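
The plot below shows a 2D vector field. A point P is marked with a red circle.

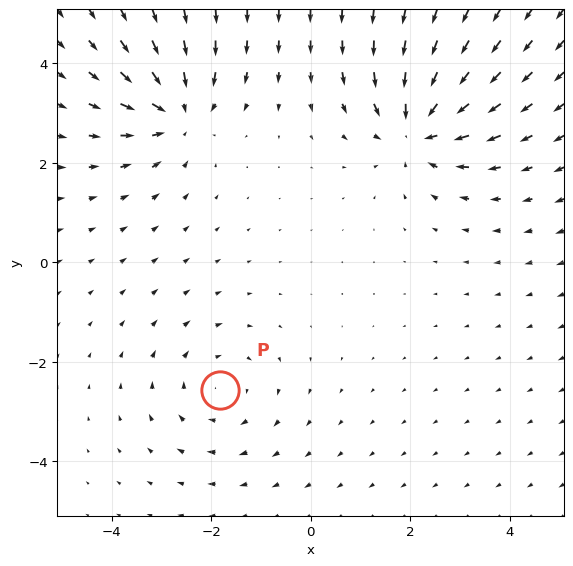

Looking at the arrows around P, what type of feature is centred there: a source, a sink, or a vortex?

At P (-1.8, -2.6) the arrows circulate clockwise. Divergence ≈0, curl about -2 — near-zero divergence with nonzero curl is a vortex.

vortex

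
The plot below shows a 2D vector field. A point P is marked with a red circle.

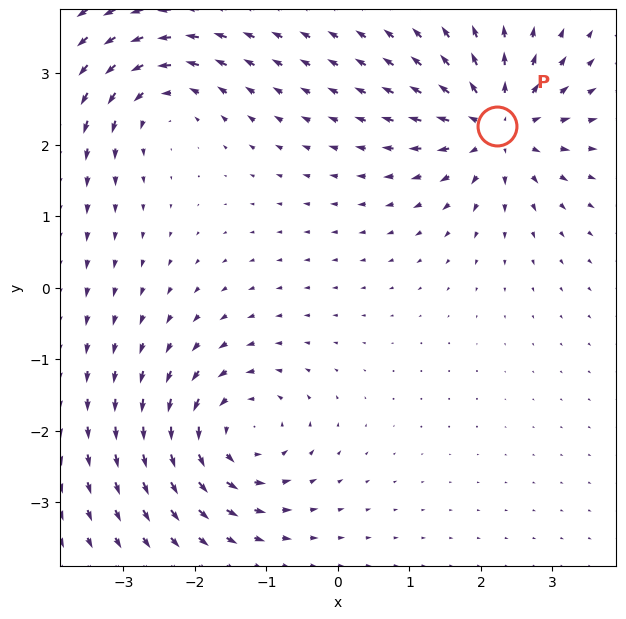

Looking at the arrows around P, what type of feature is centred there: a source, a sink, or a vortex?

At P (2.2, 2.3) the arrows spread outward. Divergence about +5, curl ≈0 — positive divergence with near-zero curl is a source.

source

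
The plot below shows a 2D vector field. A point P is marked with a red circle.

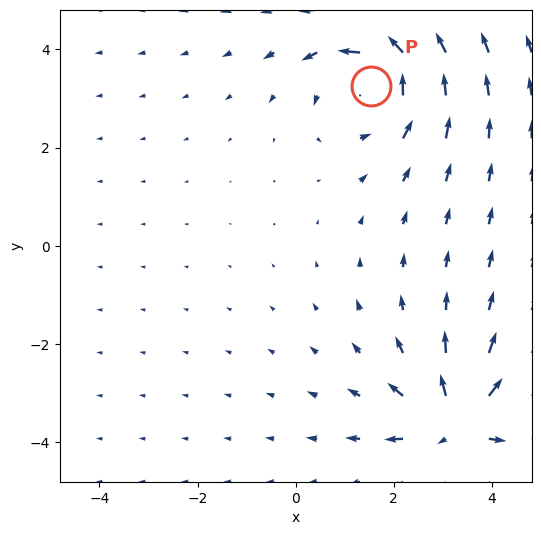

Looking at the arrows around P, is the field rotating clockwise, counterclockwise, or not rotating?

Near P at (1.5, 3.3) the arrows circulate counterclockwise. The curl (z-component) there is about +3; positive curl means counterclockwise rotation.

counterclockwise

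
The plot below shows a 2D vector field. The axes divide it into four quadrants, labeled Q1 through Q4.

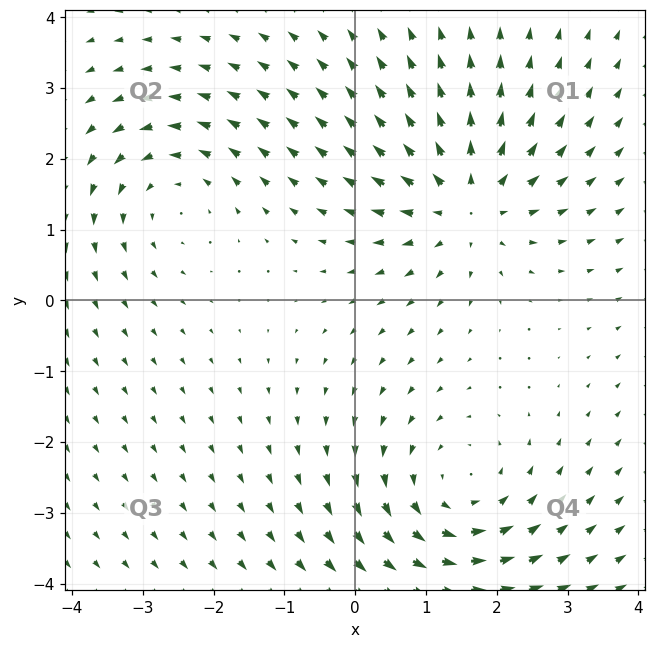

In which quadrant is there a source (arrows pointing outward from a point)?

The source sits at approximately (1.6, 1.4), which lies in quadrant Q1. The divergence there is about +4, positive as expected for a source.

Q1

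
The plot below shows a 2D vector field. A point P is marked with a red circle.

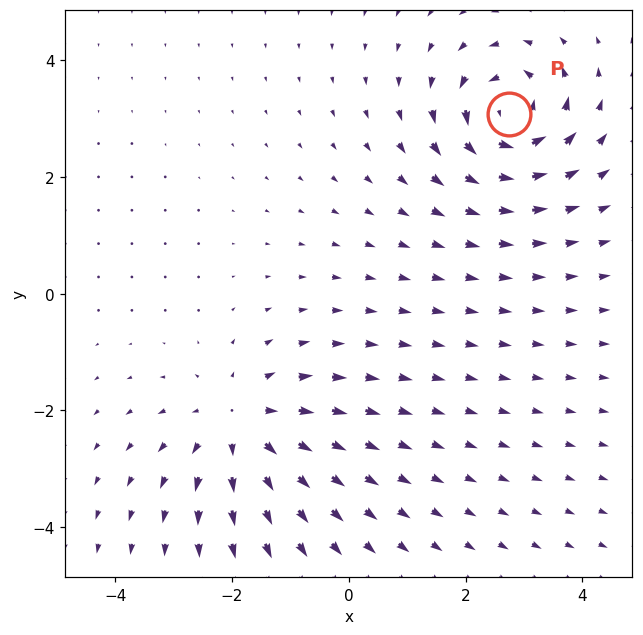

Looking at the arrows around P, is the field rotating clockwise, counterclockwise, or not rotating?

counterclockwise

Near P at (2.7, 3.1) the arrows circulate counterclockwise. The curl (z-component) there is about +5; positive curl means counterclockwise rotation.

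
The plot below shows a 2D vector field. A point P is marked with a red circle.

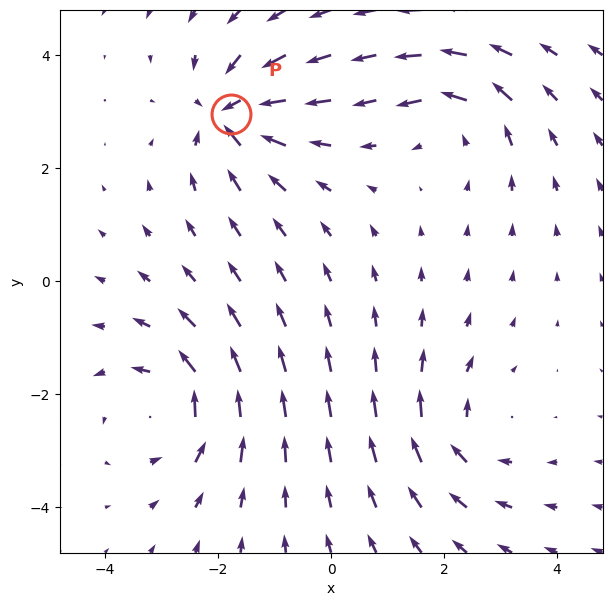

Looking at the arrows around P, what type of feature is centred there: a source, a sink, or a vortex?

At P (-1.8, 3.0) the arrows converge inward. Divergence about -7, curl ≈0 — negative divergence with near-zero curl is a sink.

sink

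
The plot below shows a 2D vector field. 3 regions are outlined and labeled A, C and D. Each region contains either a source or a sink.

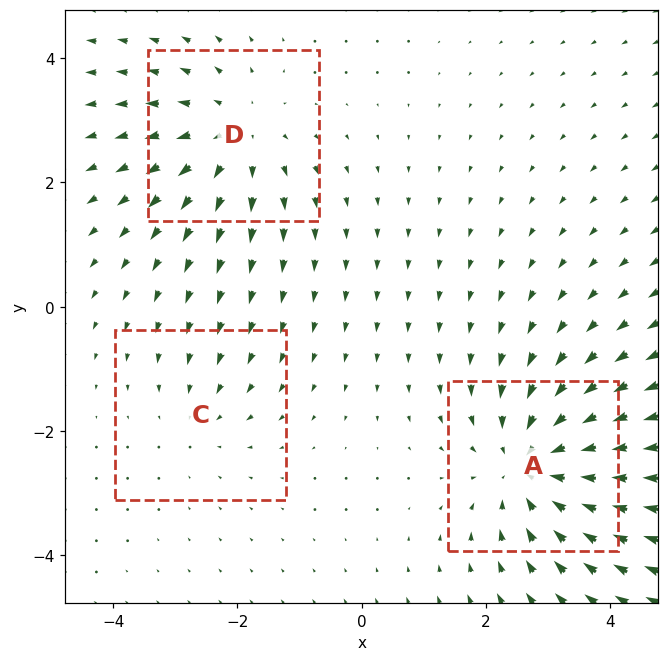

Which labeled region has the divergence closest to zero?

Divergence at each region's feature centre — A: about -4, C: about -2, D: about +3. Region C is closest to zero.

C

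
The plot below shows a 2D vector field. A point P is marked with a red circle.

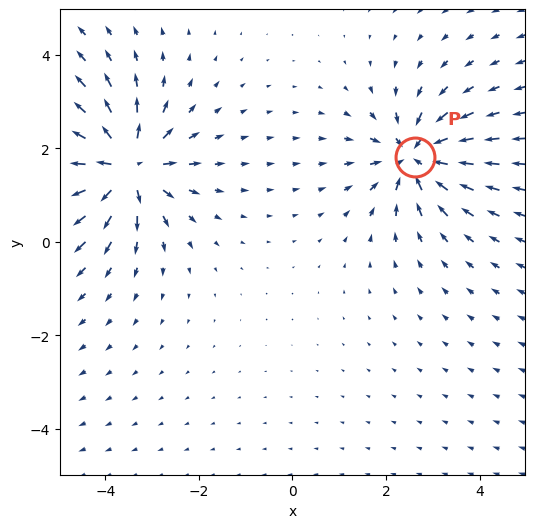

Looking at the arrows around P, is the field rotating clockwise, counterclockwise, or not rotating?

not rotating

Near P at (2.6, 1.8) the arrows show no circulation. The curl there is ≈0.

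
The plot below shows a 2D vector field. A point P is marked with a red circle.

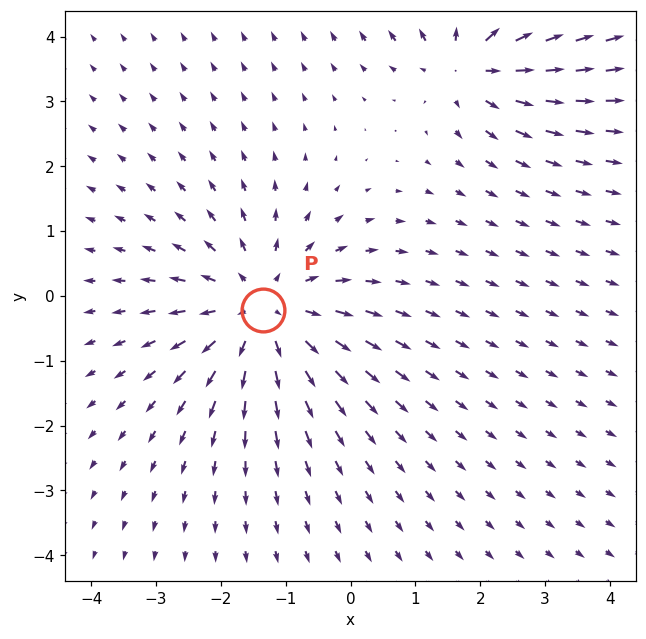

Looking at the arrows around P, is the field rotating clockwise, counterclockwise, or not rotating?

not rotating

Near P at (-1.3, -0.2) the arrows show no circulation. The curl there is ≈0.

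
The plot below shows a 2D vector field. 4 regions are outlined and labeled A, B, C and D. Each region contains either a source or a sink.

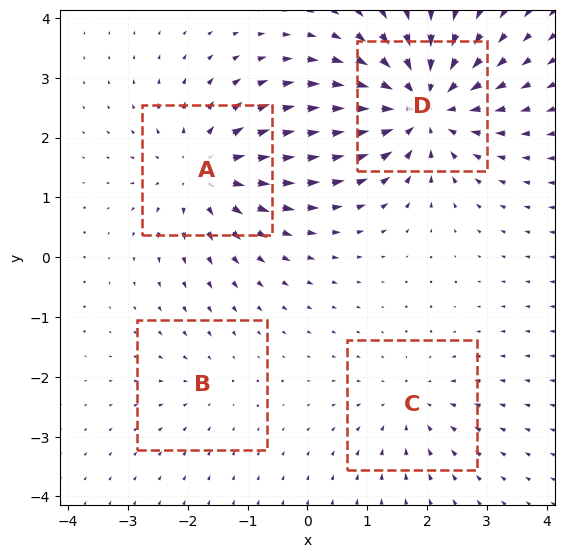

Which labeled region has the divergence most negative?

D

Divergence at each region's feature centre — A: about +5, B: about -2, C: about -3, D: about -7. Region D is most negative.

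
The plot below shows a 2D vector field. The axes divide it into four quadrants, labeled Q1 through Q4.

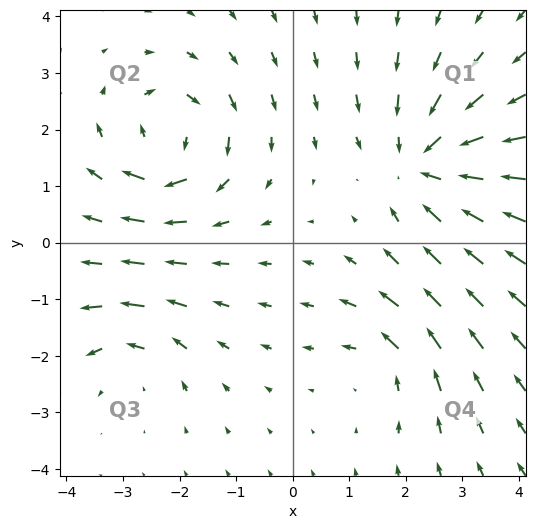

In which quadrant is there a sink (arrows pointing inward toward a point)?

Q1

The sink sits at approximately (2.4, 1.4), which lies in quadrant Q1. The divergence there is about -4, negative as expected for a sink.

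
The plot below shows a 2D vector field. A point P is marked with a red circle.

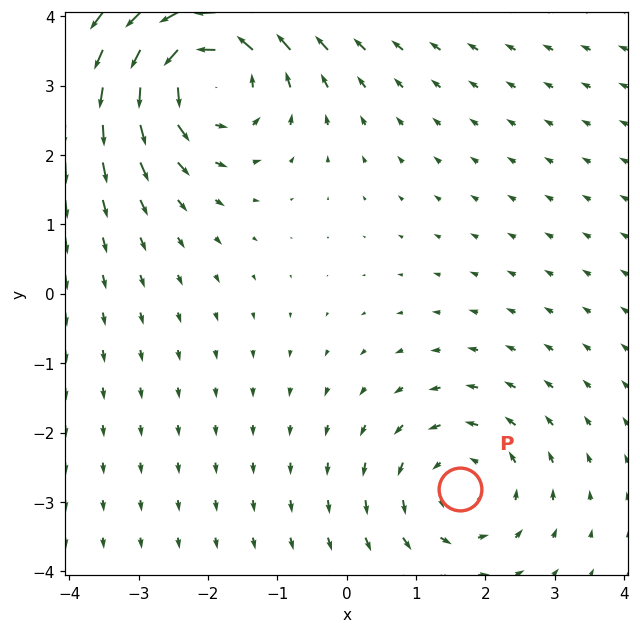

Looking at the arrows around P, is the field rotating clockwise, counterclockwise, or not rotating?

Near P at (1.6, -2.8) the arrows circulate counterclockwise. The curl (z-component) there is about +2; positive curl means counterclockwise rotation.

counterclockwise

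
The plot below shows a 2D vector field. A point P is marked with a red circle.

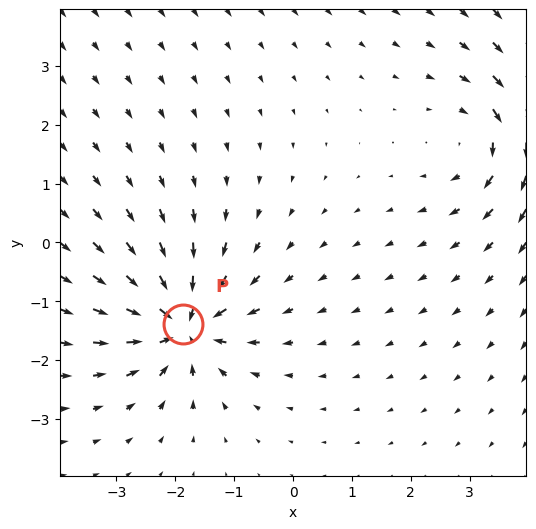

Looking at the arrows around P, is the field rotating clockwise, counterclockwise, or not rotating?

Near P at (-1.9, -1.4) the arrows show no circulation. The curl there is ≈0.

not rotating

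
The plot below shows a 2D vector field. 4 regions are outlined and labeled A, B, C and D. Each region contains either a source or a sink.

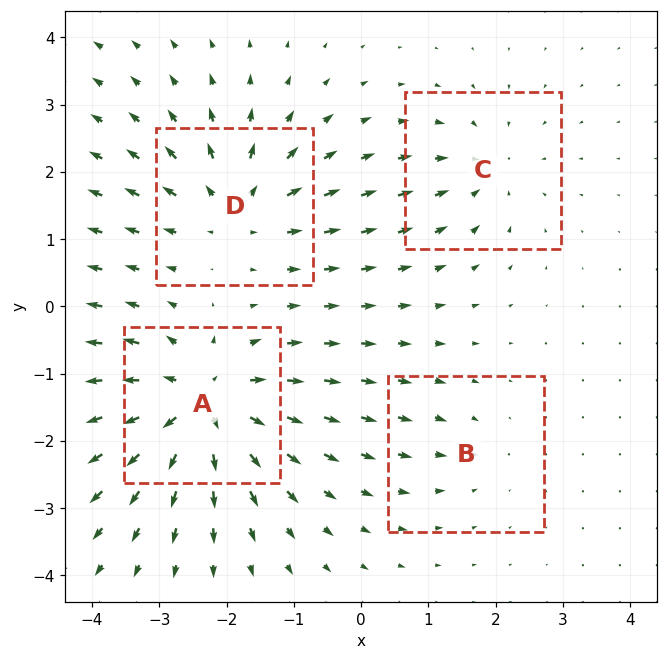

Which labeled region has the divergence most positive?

A

Divergence at each region's feature centre — A: about +8, B: about -2, C: about -4, D: about +6. Region A is most positive.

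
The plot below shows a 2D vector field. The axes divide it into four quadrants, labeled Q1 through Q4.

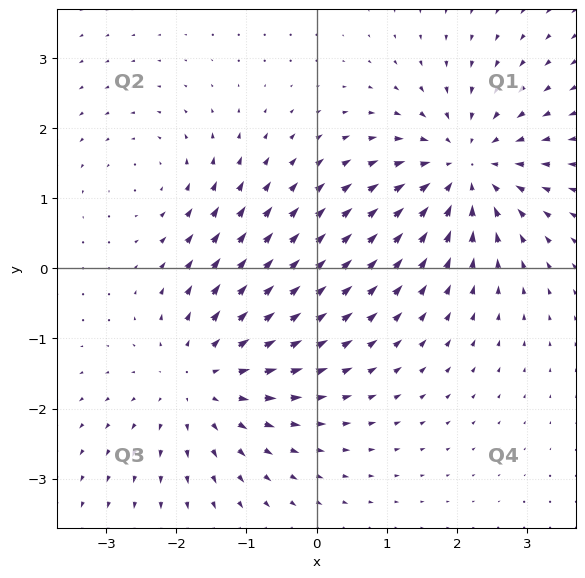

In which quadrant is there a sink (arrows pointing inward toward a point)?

Q1

The sink sits at approximately (2.1, 1.4), which lies in quadrant Q1. The divergence there is about -5, negative as expected for a sink.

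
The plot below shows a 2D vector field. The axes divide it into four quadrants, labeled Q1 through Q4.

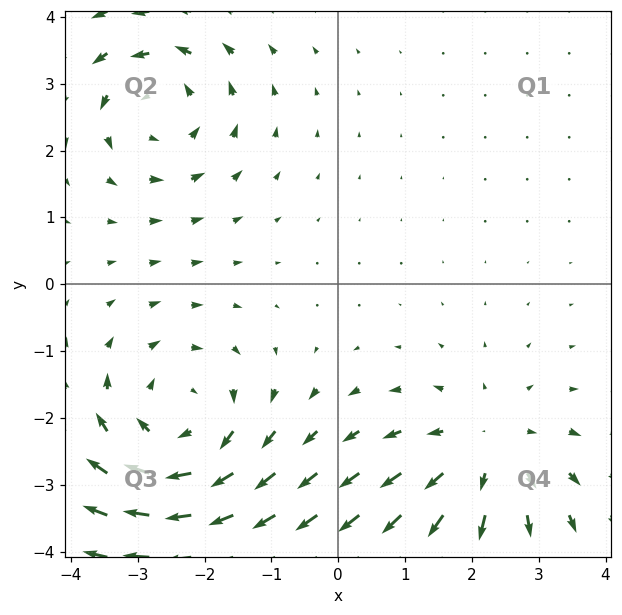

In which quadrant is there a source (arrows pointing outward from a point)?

Q4

The source sits at approximately (2.2, -2.5), which lies in quadrant Q4. The divergence there is about +3, positive as expected for a source.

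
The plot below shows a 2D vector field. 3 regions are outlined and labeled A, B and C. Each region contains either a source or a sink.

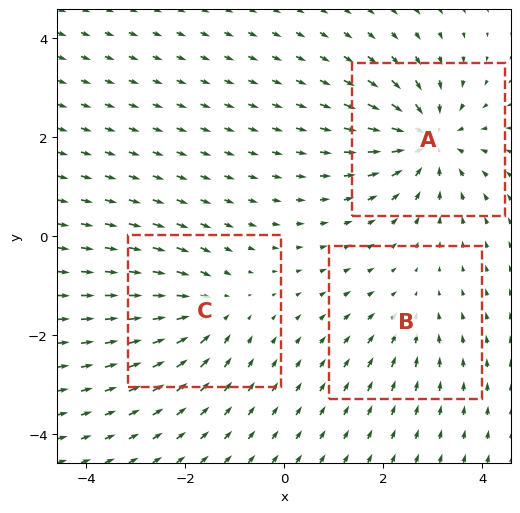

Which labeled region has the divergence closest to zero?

Divergence at each region's feature centre — A: about -5, B: about -2, C: about -4. Region B is closest to zero.

B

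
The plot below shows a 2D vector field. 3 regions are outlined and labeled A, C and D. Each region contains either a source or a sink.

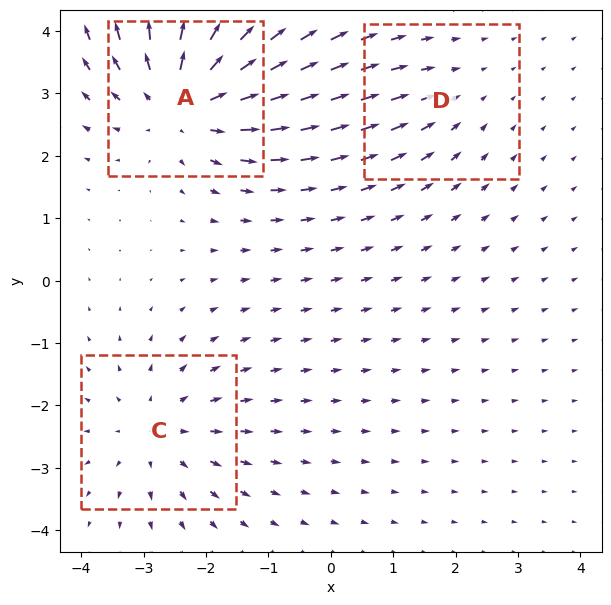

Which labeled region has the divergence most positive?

Divergence at each region's feature centre — A: about +5, C: about +3, D: about -2. Region A is most positive.

A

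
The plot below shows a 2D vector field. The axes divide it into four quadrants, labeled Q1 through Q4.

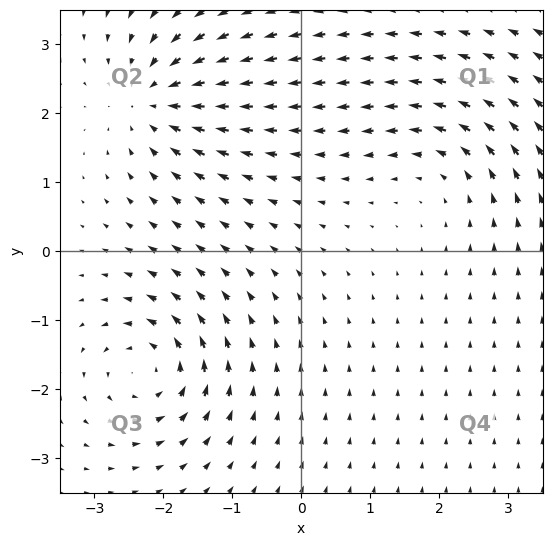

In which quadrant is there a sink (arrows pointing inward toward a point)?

The sink sits at approximately (-2.1, 2.2), which lies in quadrant Q2. The divergence there is about -4, negative as expected for a sink.

Q2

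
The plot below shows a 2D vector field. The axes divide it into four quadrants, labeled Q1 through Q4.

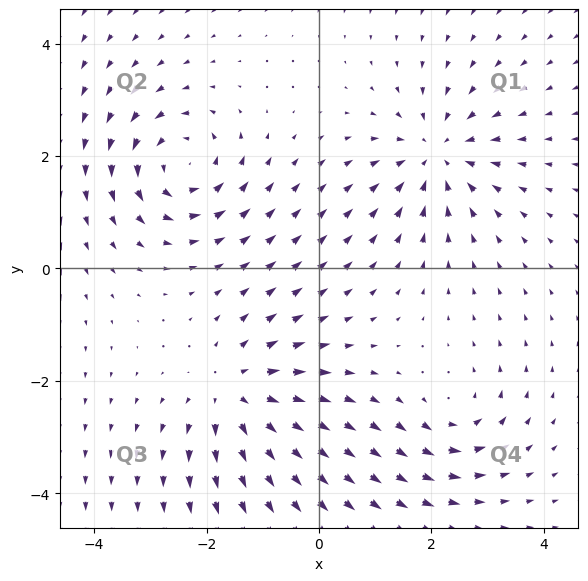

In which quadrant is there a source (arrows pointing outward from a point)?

Q3

The source sits at approximately (-1.5, -2.2), which lies in quadrant Q3. The divergence there is about +4, positive as expected for a source.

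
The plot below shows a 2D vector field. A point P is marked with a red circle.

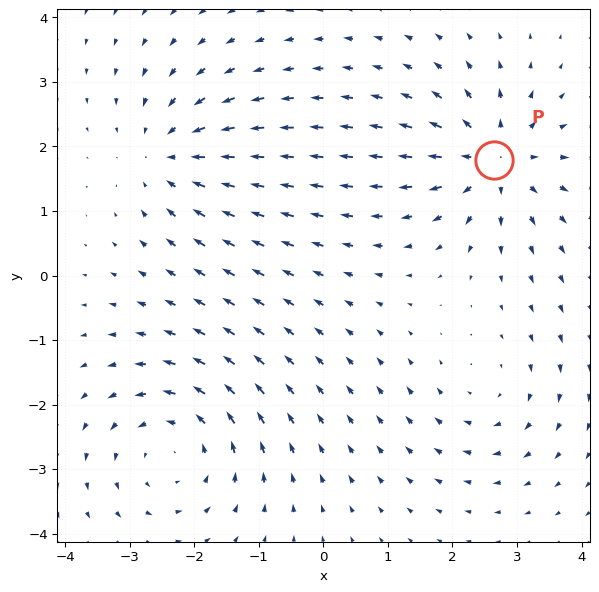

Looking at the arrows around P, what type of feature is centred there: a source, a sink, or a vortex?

At P (2.6, 1.8) the arrows spread outward. Divergence about +5, curl ≈0 — positive divergence with near-zero curl is a source.

source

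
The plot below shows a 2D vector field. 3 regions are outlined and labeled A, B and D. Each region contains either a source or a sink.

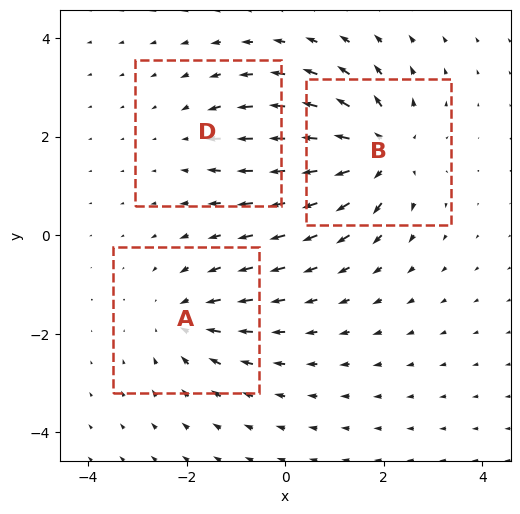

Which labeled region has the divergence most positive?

Divergence at each region's feature centre — A: about -3, B: about +5, D: about -2. Region B is most positive.

B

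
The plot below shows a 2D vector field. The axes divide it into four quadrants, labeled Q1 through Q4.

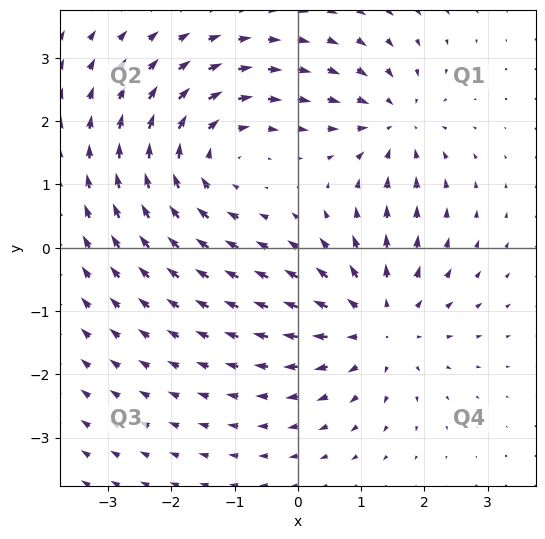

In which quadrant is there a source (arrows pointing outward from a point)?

The source sits at approximately (1.3, -1.2), which lies in quadrant Q4. The divergence there is about +4, positive as expected for a source.

Q4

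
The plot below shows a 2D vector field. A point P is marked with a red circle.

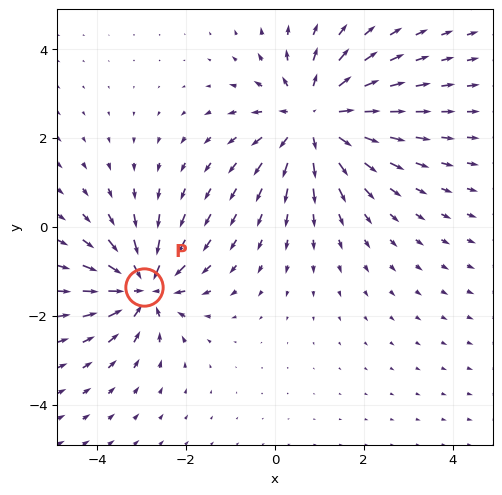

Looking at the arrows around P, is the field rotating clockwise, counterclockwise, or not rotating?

Near P at (-2.9, -1.4) the arrows show no circulation. The curl there is ≈0.

not rotating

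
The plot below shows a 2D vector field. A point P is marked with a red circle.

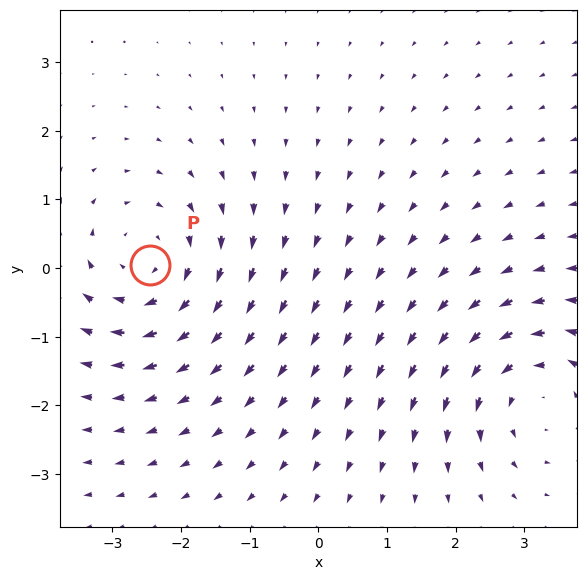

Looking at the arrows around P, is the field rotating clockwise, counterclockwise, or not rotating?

Near P at (-2.5, 0.1) the arrows circulate clockwise. The curl (z-component) there is about -4; negative curl means clockwise rotation.

clockwise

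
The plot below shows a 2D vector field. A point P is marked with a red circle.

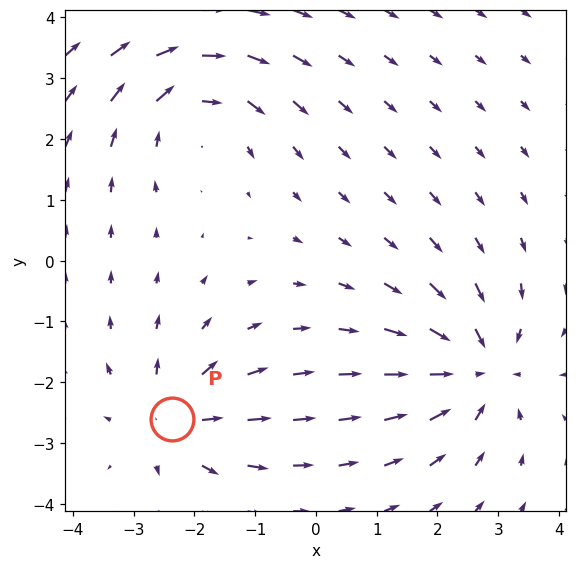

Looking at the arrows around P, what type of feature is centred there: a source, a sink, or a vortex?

source

At P (-2.4, -2.6) the arrows spread outward. Divergence about +5, curl ≈0 — positive divergence with near-zero curl is a source.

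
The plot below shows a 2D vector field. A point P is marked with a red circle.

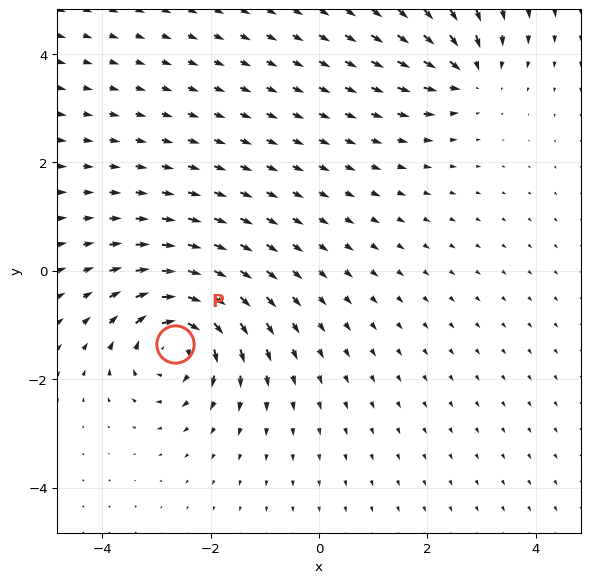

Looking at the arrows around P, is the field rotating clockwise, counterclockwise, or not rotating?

clockwise

Near P at (-2.7, -1.3) the arrows circulate clockwise. The curl (z-component) there is about -6; negative curl means clockwise rotation.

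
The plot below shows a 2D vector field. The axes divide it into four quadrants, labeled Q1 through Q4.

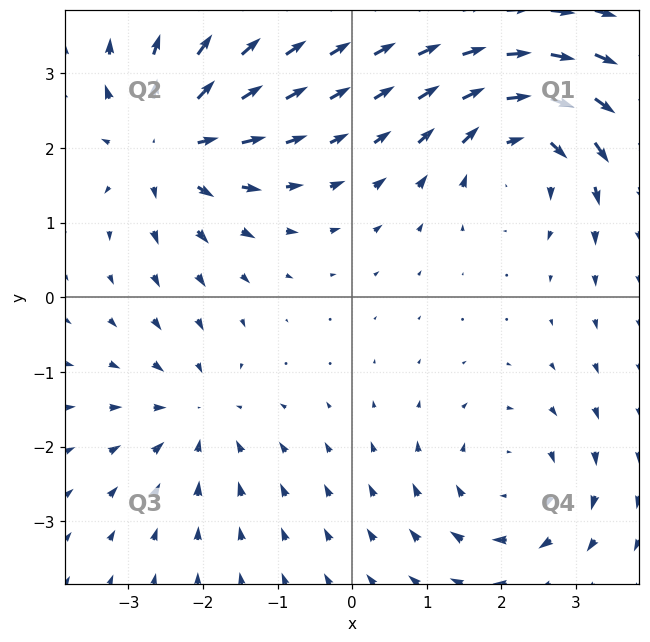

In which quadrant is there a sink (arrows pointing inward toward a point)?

The sink sits at approximately (-2.1, -1.6), which lies in quadrant Q3. The divergence there is about -4, negative as expected for a sink.

Q3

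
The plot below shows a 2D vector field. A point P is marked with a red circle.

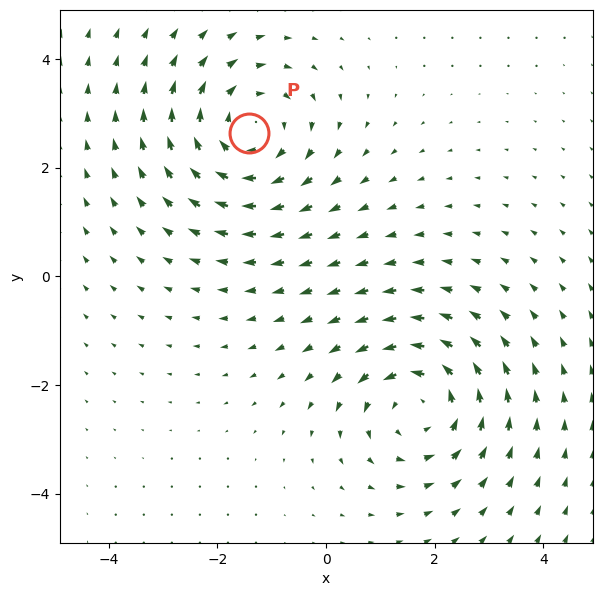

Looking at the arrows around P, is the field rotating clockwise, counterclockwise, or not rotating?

clockwise

Near P at (-1.4, 2.6) the arrows circulate clockwise. The curl (z-component) there is about -4; negative curl means clockwise rotation.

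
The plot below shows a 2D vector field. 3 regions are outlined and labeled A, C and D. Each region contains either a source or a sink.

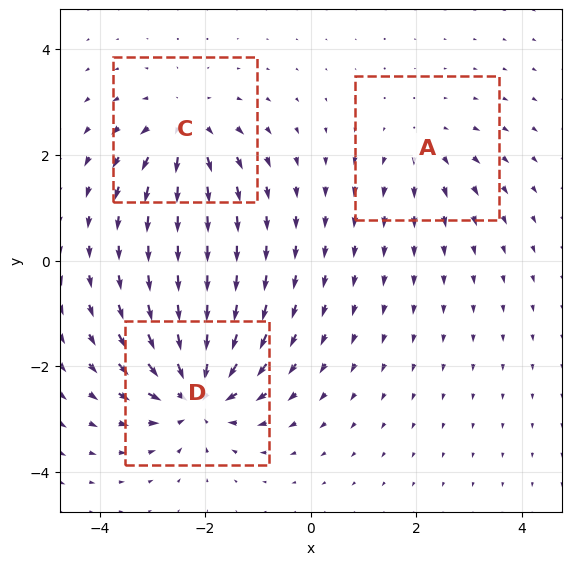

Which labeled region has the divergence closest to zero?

A

Divergence at each region's feature centre — A: about +2, C: about +4, D: about -6. Region A is closest to zero.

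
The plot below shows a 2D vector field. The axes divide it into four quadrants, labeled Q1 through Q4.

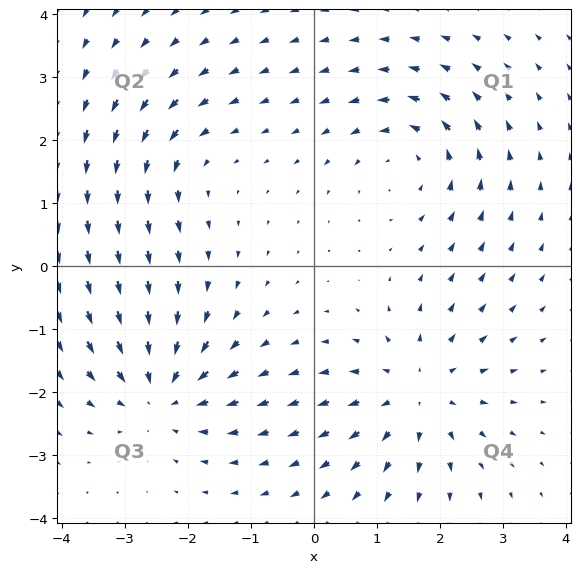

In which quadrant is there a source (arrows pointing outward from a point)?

The source sits at approximately (1.6, -2.0), which lies in quadrant Q4. The divergence there is about +4, positive as expected for a source.

Q4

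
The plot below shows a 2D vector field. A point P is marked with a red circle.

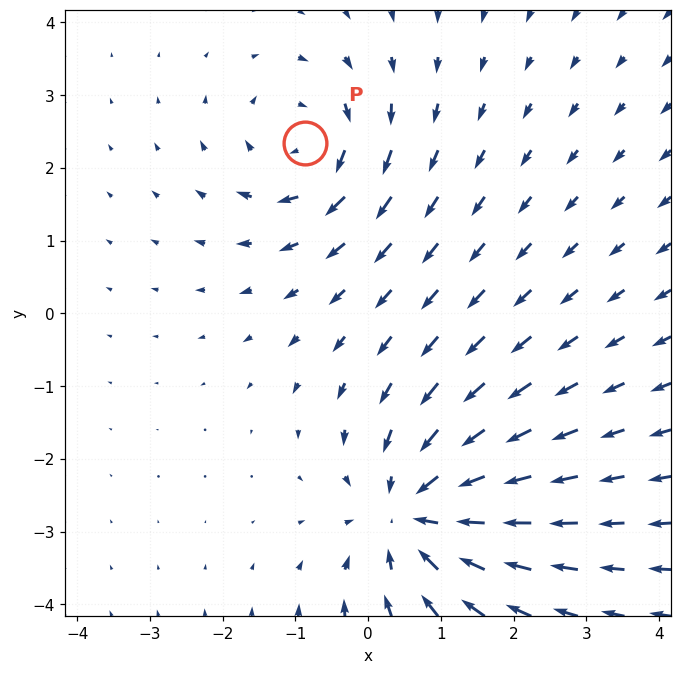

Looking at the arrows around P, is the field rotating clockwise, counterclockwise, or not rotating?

Near P at (-0.9, 2.3) the arrows circulate clockwise. The curl (z-component) there is about -3; negative curl means clockwise rotation.

clockwise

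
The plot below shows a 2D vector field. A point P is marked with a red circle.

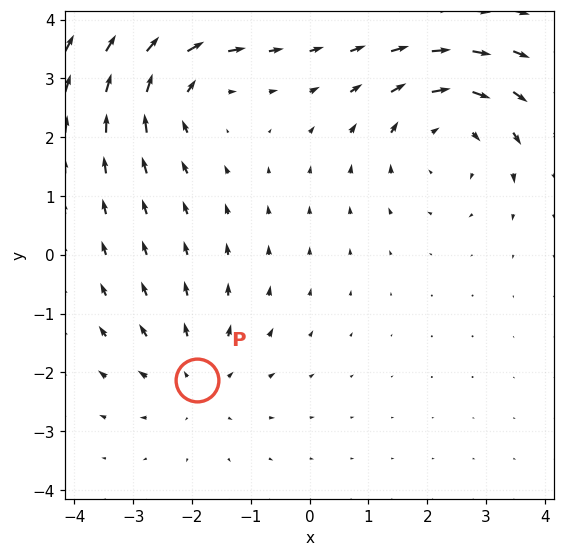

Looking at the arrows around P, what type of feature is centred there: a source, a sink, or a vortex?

source

At P (-1.9, -2.1) the arrows spread outward. Divergence about +2, curl ≈0 — positive divergence with near-zero curl is a source.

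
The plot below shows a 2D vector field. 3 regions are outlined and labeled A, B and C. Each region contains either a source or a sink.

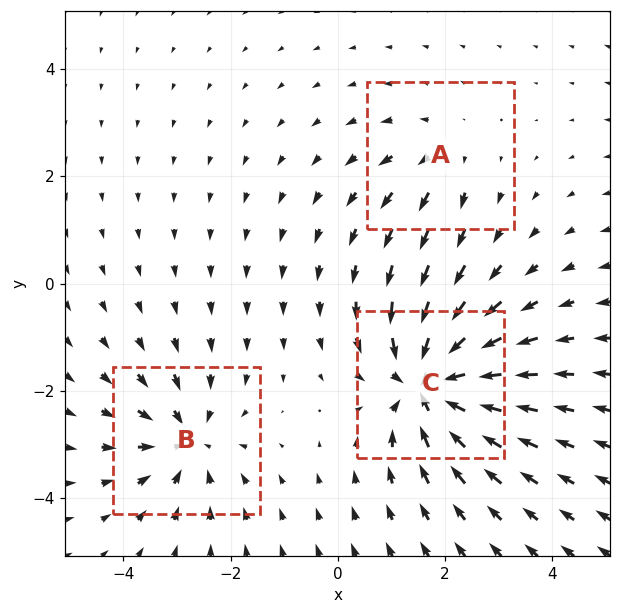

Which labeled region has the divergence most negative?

Divergence at each region's feature centre — A: about +2, B: about -4, C: about -6. Region C is most negative.

C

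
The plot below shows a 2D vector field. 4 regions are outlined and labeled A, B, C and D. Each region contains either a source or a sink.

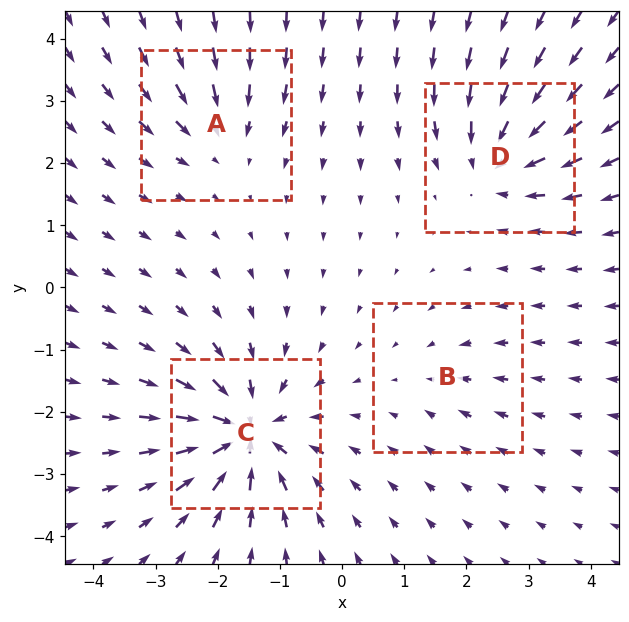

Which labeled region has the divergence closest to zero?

Divergence at each region's feature centre — A: about -4, B: about -2, C: about -9, D: about -6. Region B is closest to zero.

B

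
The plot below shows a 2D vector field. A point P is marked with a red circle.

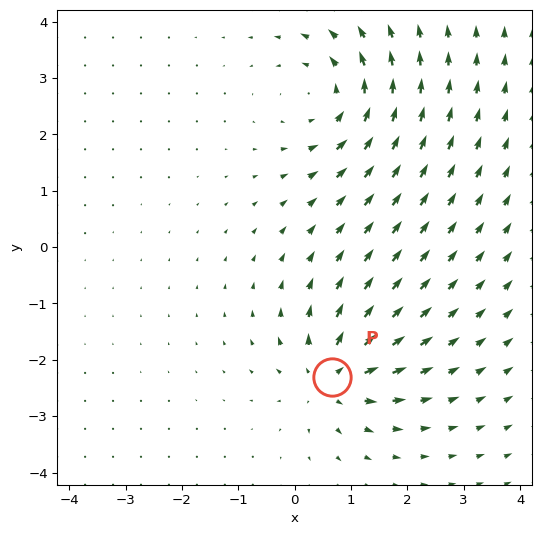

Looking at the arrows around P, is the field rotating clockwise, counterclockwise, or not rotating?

Near P at (0.7, -2.3) the arrows show no circulation. The curl there is ≈0.

not rotating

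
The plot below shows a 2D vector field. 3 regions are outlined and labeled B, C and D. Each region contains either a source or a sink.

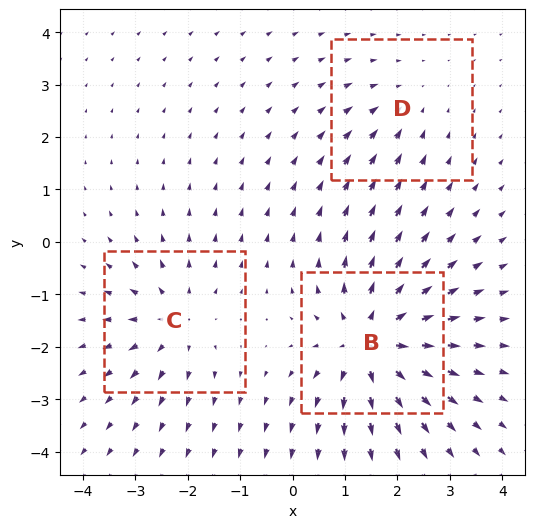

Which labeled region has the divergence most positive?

B

Divergence at each region's feature centre — B: about +5, C: about +3, D: about -2. Region B is most positive.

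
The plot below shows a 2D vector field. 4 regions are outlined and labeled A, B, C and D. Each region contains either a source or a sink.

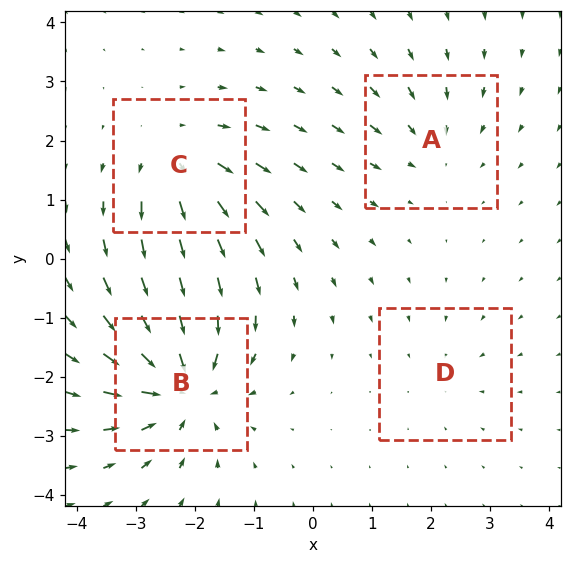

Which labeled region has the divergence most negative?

Divergence at each region's feature centre — A: about -3, B: about -7, C: about +5, D: about -2. Region B is most negative.

B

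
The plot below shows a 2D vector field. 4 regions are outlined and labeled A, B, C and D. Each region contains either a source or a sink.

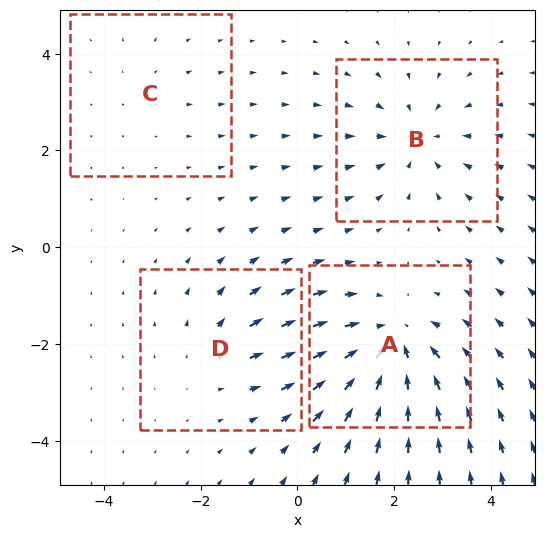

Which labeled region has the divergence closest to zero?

C

Divergence at each region's feature centre — A: about -6, B: about -4, C: about +2, D: about +3. Region C is closest to zero.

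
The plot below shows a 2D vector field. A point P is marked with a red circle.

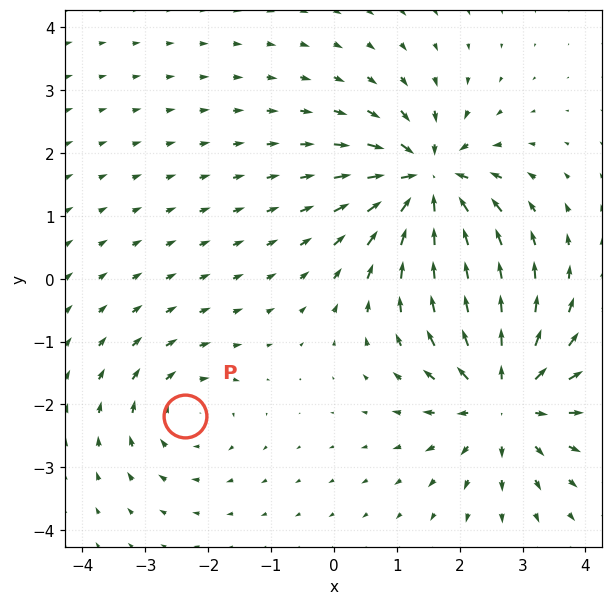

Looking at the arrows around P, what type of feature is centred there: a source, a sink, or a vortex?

At P (-2.4, -2.2) the arrows circulate clockwise. Divergence ≈0, curl about -3 — near-zero divergence with nonzero curl is a vortex.

vortex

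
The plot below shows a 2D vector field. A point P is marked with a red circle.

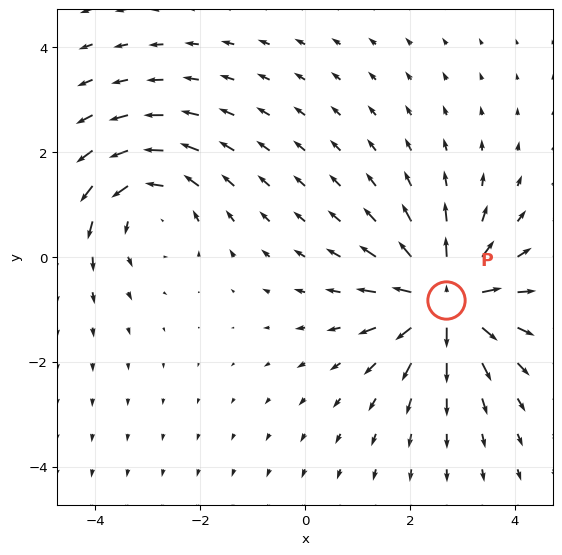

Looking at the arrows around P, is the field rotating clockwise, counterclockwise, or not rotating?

not rotating

Near P at (2.7, -0.8) the arrows show no circulation. The curl there is ≈0.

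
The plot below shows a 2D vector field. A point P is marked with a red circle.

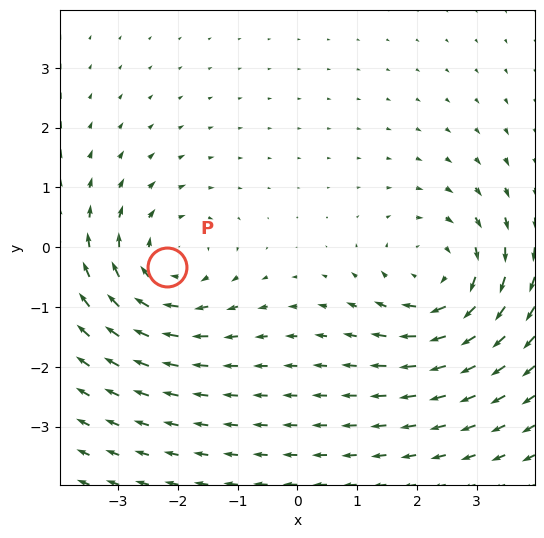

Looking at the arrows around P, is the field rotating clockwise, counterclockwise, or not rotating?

clockwise

Near P at (-2.2, -0.3) the arrows circulate clockwise. The curl (z-component) there is about -4; negative curl means clockwise rotation.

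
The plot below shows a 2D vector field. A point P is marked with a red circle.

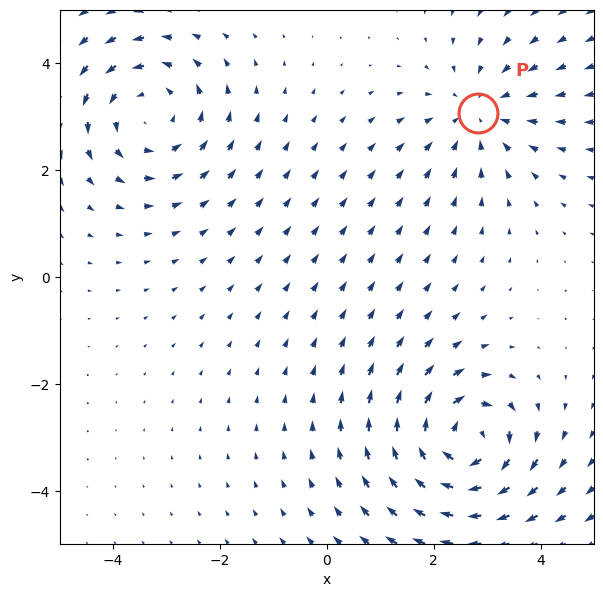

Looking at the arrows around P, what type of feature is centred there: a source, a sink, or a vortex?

sink

At P (2.8, 3.1) the arrows converge inward. Divergence about -3, curl ≈0 — negative divergence with near-zero curl is a sink.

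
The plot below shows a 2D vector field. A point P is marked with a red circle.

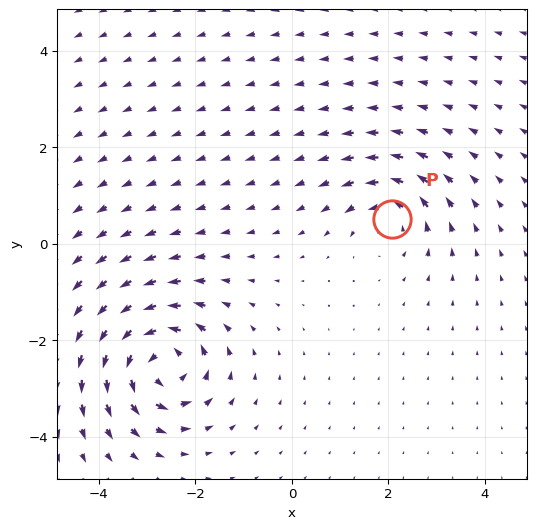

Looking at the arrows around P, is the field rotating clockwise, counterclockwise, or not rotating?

Near P at (2.1, 0.5) the arrows circulate counterclockwise. The curl (z-component) there is about +4; positive curl means counterclockwise rotation.

counterclockwise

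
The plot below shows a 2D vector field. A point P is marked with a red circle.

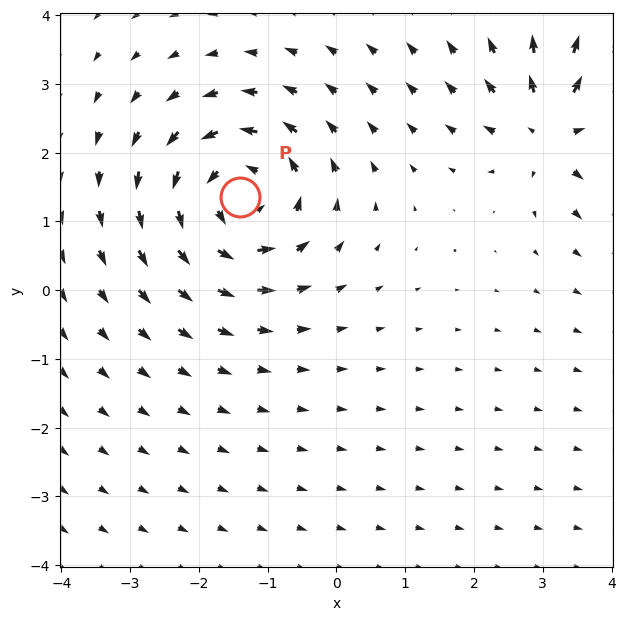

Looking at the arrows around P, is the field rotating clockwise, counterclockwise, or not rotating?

Near P at (-1.4, 1.4) the arrows circulate counterclockwise. The curl (z-component) there is about +5; positive curl means counterclockwise rotation.

counterclockwise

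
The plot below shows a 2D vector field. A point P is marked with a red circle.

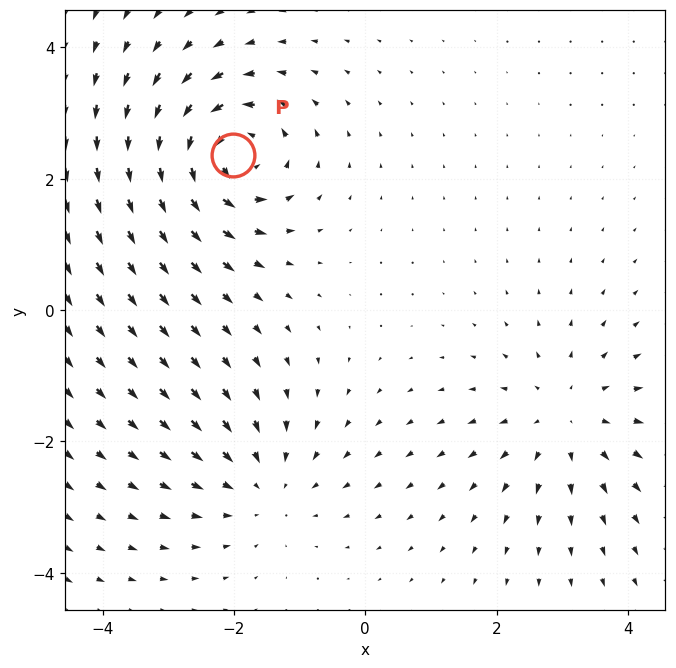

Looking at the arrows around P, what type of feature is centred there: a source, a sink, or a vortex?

vortex

At P (-2.0, 2.4) the arrows circulate counterclockwise. Divergence ≈0, curl about +7 — near-zero divergence with nonzero curl is a vortex.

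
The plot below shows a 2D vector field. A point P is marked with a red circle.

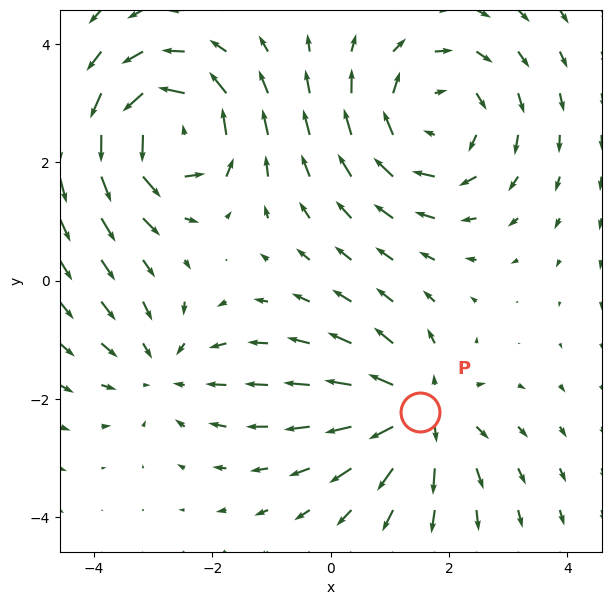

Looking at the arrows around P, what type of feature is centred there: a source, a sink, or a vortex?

At P (1.5, -2.2) the arrows spread outward. Divergence about +4, curl ≈0 — positive divergence with near-zero curl is a source.

source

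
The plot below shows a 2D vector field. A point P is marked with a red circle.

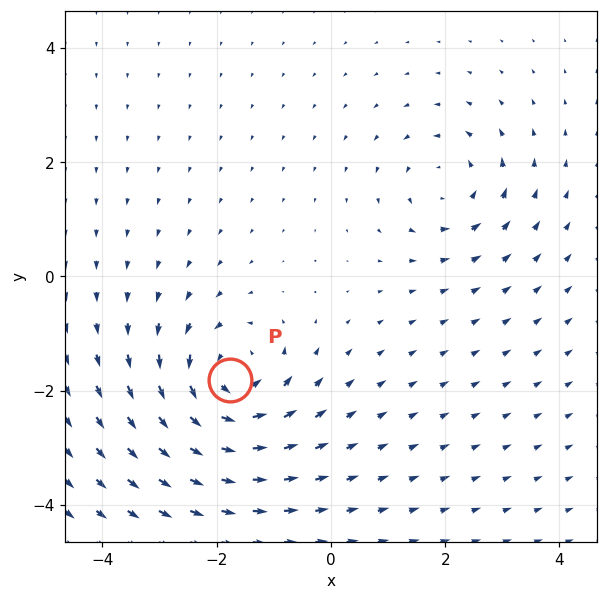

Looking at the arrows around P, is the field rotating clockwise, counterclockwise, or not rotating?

counterclockwise

Near P at (-1.8, -1.8) the arrows circulate counterclockwise. The curl (z-component) there is about +6; positive curl means counterclockwise rotation.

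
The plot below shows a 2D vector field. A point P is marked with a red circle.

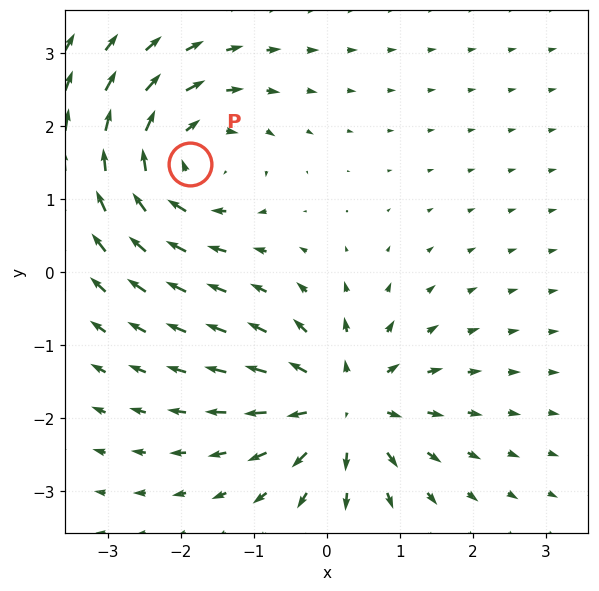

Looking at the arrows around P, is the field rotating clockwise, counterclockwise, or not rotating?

Near P at (-1.9, 1.5) the arrows circulate clockwise. The curl (z-component) there is about -4; negative curl means clockwise rotation.

clockwise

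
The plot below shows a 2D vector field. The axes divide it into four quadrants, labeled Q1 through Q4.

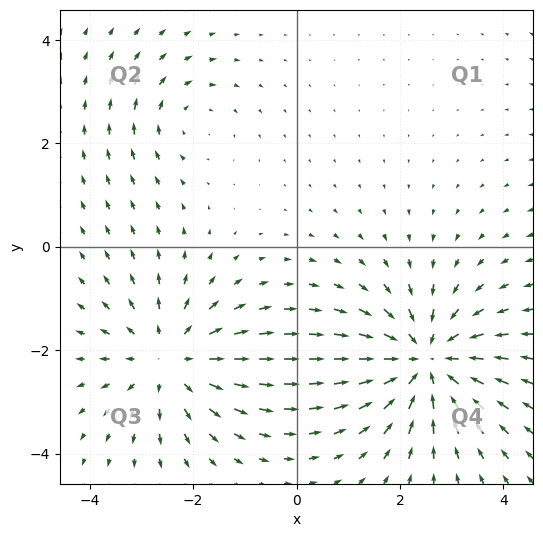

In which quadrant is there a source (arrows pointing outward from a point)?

The source sits at approximately (-2.5, -2.2), which lies in quadrant Q3. The divergence there is about +4, positive as expected for a source.

Q3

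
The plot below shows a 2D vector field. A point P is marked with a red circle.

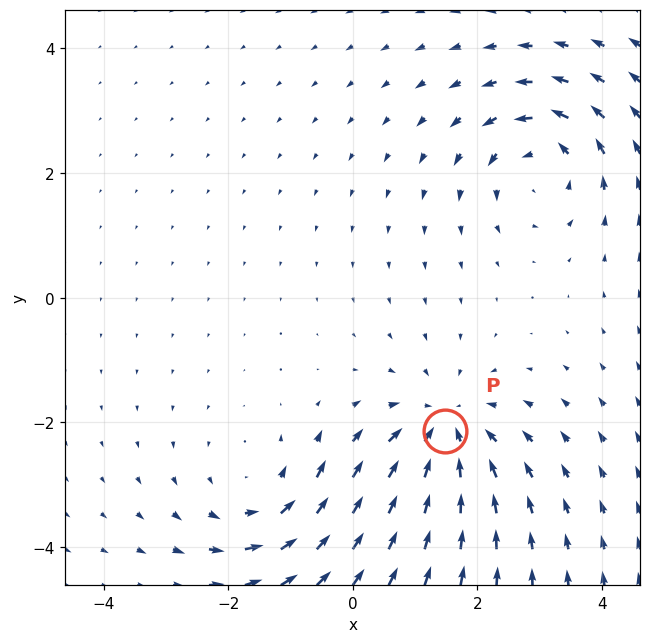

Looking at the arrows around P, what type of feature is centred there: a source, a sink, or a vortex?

At P (1.5, -2.1) the arrows converge inward. Divergence about -5, curl ≈0 — negative divergence with near-zero curl is a sink.

sink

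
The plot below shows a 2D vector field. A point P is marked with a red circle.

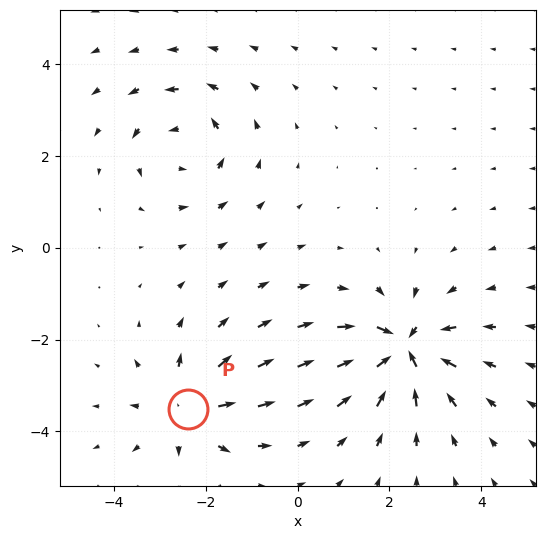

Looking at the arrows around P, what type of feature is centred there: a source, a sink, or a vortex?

source

At P (-2.4, -3.5) the arrows spread outward. Divergence about +5, curl ≈0 — positive divergence with near-zero curl is a source.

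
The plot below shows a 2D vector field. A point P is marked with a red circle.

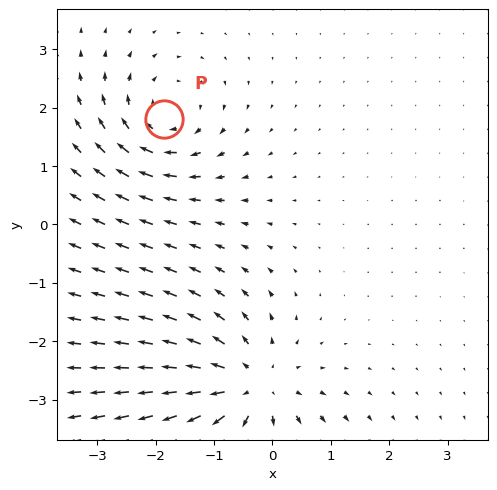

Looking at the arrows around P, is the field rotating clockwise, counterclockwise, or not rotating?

clockwise

Near P at (-1.9, 1.8) the arrows circulate clockwise. The curl (z-component) there is about -3; negative curl means clockwise rotation.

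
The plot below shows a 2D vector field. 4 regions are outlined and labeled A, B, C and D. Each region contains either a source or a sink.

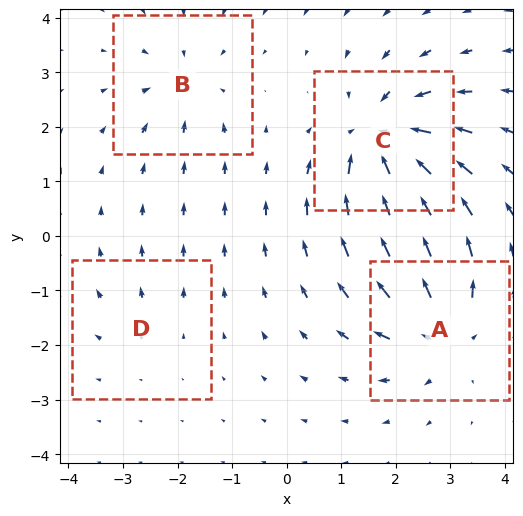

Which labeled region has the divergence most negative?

C

Divergence at each region's feature centre — A: about +6, B: about -4, C: about -7, D: about +2. Region C is most negative.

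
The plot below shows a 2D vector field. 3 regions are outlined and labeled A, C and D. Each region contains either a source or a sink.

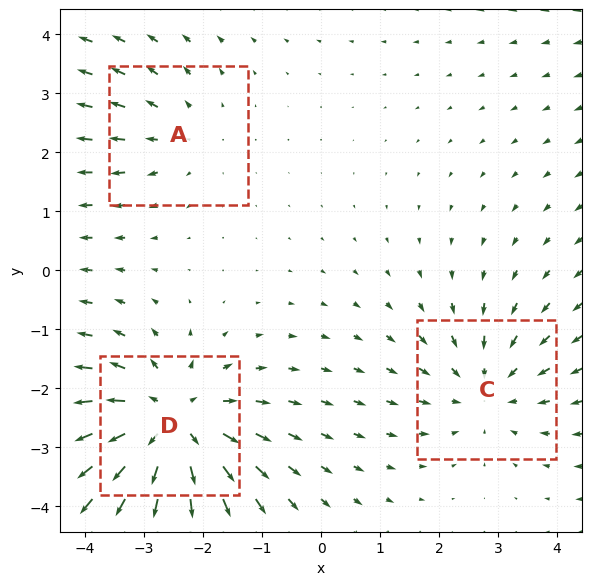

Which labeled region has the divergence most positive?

D

Divergence at each region's feature centre — A: about +2, C: about -3, D: about +5. Region D is most positive.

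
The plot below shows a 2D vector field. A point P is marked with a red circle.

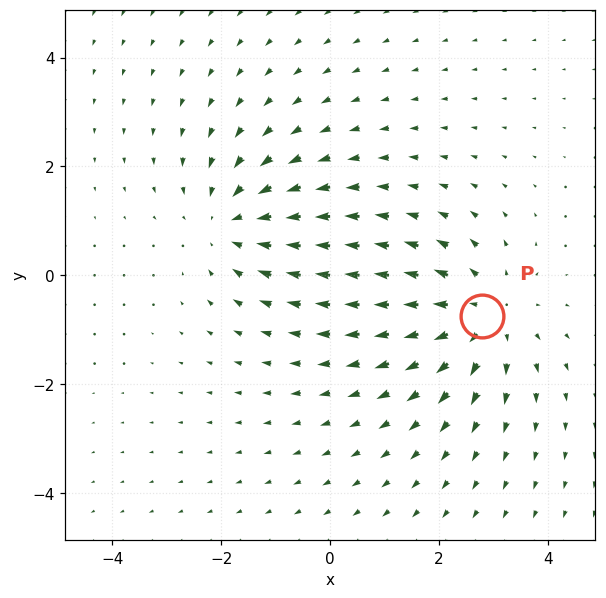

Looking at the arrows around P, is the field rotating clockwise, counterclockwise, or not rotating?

not rotating

Near P at (2.8, -0.8) the arrows show no circulation. The curl there is ≈0.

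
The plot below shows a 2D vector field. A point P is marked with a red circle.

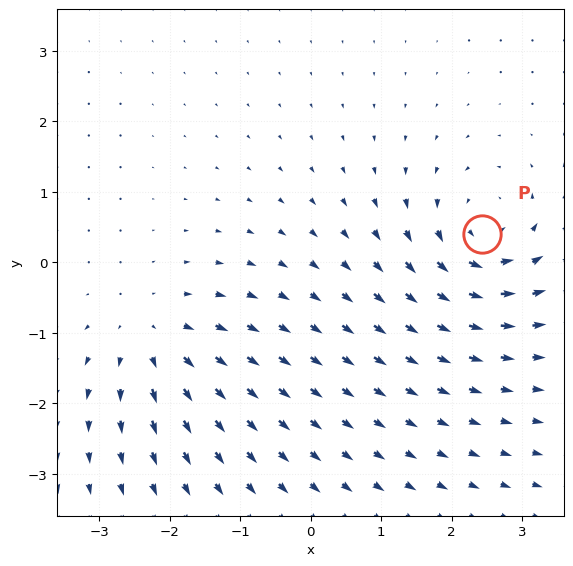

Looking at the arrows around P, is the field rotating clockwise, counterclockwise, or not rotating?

counterclockwise

Near P at (2.4, 0.4) the arrows circulate counterclockwise. The curl (z-component) there is about +5; positive curl means counterclockwise rotation.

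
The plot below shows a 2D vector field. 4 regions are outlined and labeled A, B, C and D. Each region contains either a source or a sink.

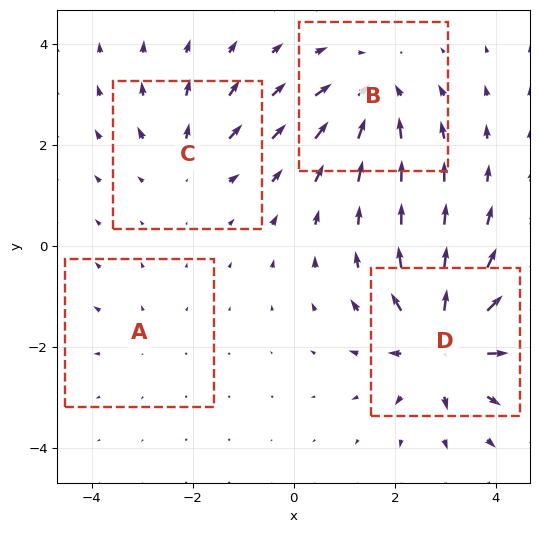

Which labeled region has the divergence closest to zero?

A

Divergence at each region's feature centre — A: about +2, B: about -6, C: about +4, D: about +8. Region A is closest to zero.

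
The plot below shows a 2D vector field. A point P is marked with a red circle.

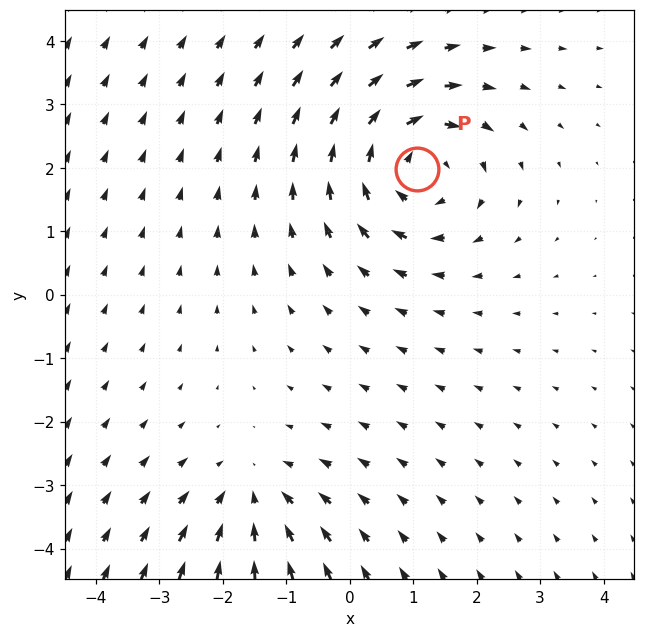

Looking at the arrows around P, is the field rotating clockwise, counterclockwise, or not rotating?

clockwise

Near P at (1.1, 2.0) the arrows circulate clockwise. The curl (z-component) there is about -4; negative curl means clockwise rotation.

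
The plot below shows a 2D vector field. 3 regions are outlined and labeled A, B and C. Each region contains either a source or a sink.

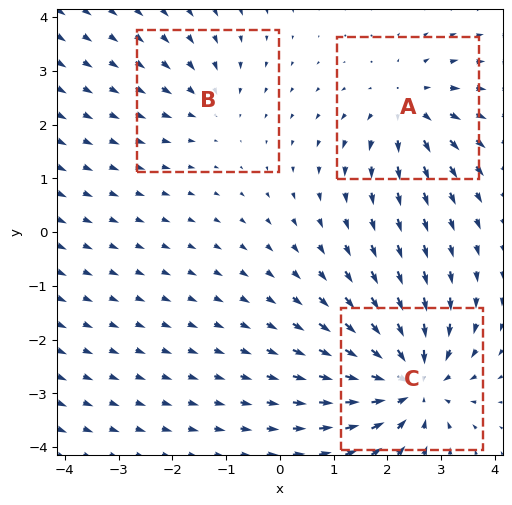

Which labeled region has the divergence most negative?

C

Divergence at each region's feature centre — A: about +4, B: about -2, C: about -6. Region C is most negative.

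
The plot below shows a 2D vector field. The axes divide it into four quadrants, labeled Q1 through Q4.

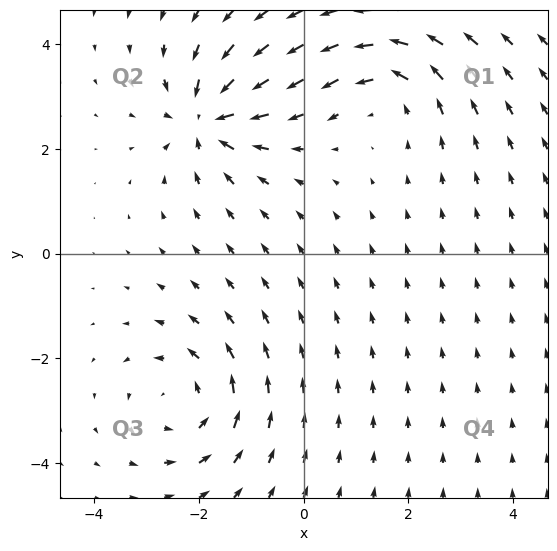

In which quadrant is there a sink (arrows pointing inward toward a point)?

Q2

The sink sits at approximately (-1.8, 2.6), which lies in quadrant Q2. The divergence there is about -5, negative as expected for a sink.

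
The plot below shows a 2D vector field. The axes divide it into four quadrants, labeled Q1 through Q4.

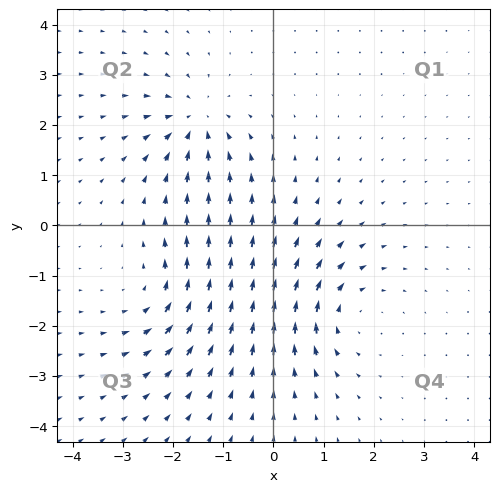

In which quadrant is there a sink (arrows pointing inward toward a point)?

Q2

The sink sits at approximately (-1.6, 2.1), which lies in quadrant Q2. The divergence there is about -6, negative as expected for a sink.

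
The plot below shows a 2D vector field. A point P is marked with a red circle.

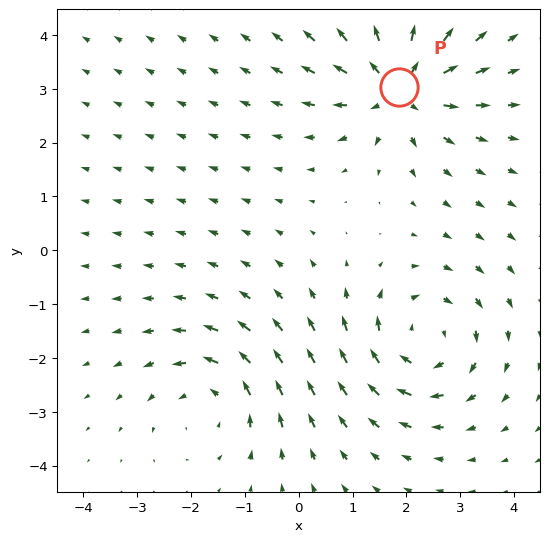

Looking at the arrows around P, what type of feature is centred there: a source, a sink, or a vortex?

source

At P (1.9, 3.0) the arrows spread outward. Divergence about +5, curl ≈0 — positive divergence with near-zero curl is a source.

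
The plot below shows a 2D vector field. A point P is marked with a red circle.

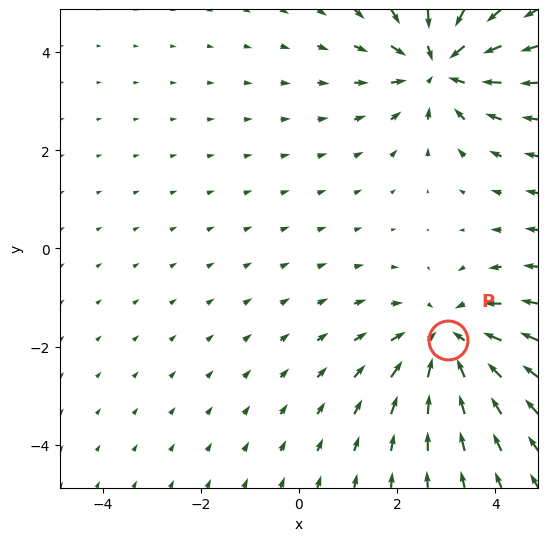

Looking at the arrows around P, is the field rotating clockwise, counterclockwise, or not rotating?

not rotating

Near P at (3.0, -1.9) the arrows show no circulation. The curl there is ≈0.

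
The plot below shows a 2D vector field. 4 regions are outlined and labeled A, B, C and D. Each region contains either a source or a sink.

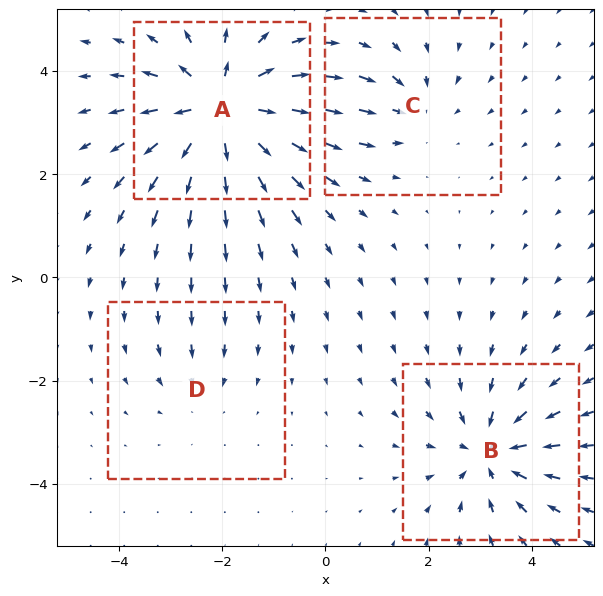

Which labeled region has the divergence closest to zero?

D

Divergence at each region's feature centre — A: about +7, B: about -5, C: about -3, D: about -2. Region D is closest to zero.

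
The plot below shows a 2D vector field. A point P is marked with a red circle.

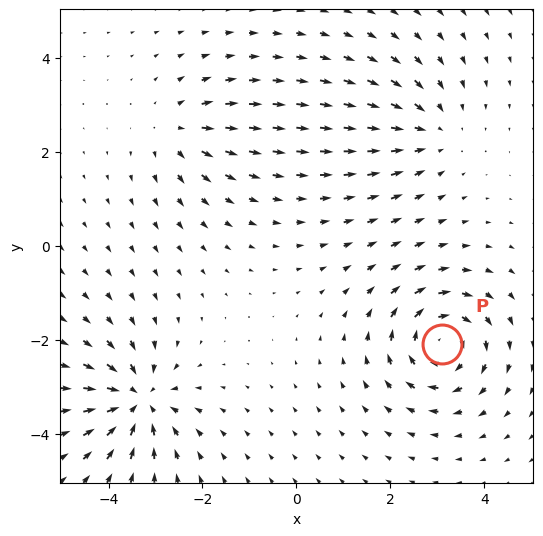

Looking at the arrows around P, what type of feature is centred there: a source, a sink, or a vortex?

At P (3.1, -2.1) the arrows circulate clockwise. Divergence ≈0, curl about -6 — near-zero divergence with nonzero curl is a vortex.

vortex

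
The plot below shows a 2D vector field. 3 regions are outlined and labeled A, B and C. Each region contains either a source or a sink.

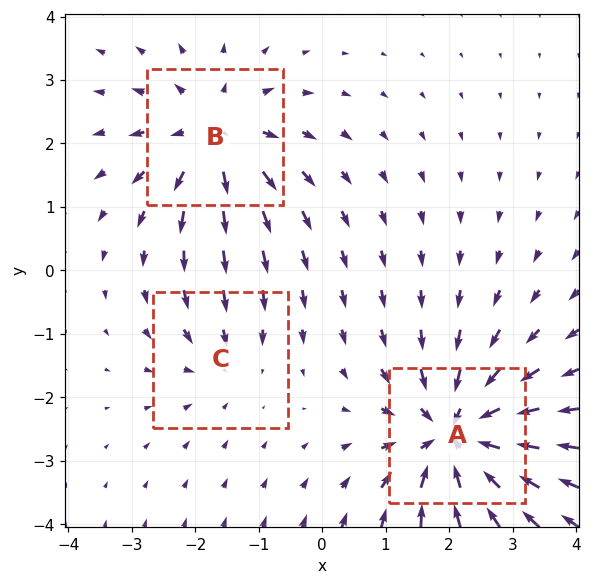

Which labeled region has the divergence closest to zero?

Divergence at each region's feature centre — A: about -5, B: about +4, C: about -2. Region C is closest to zero.

C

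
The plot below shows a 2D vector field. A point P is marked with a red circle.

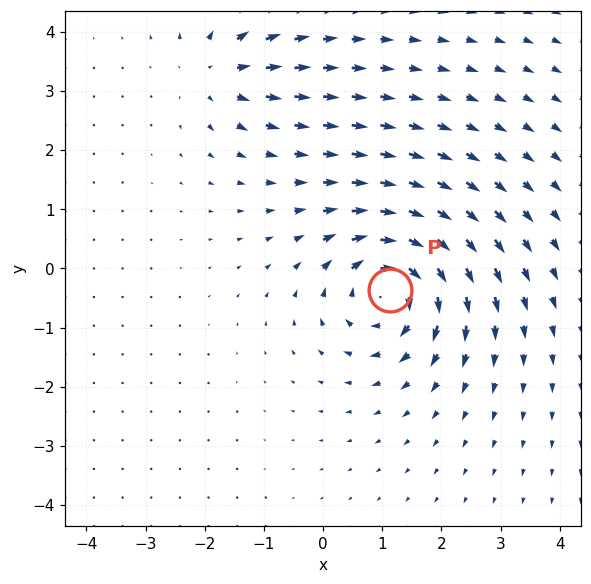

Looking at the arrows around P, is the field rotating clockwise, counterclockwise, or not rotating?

clockwise

Near P at (1.1, -0.4) the arrows circulate clockwise. The curl (z-component) there is about -6; negative curl means clockwise rotation.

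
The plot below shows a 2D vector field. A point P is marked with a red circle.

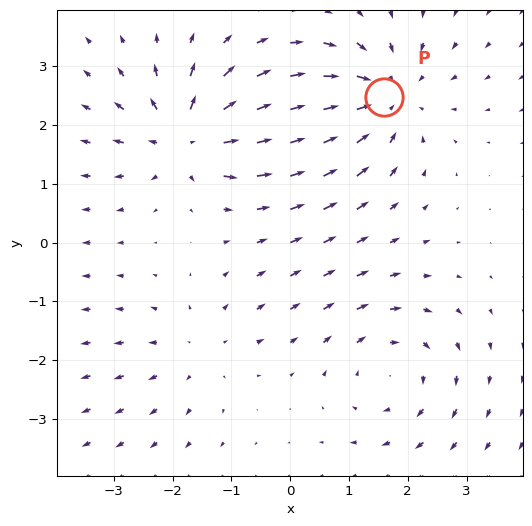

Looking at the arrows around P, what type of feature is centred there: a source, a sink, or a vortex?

sink

At P (1.6, 2.5) the arrows converge inward. Divergence about -4, curl ≈0 — negative divergence with near-zero curl is a sink.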